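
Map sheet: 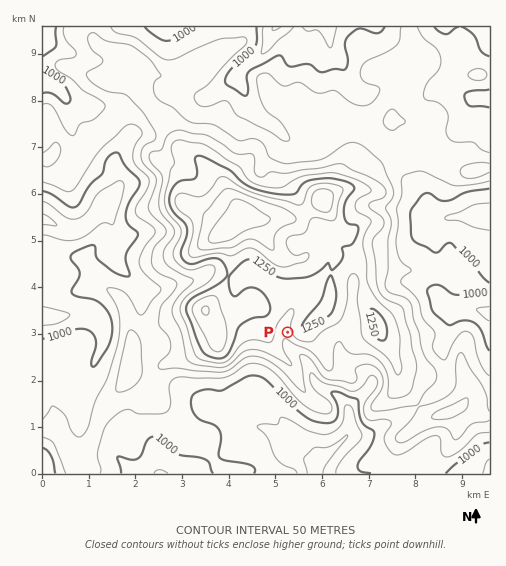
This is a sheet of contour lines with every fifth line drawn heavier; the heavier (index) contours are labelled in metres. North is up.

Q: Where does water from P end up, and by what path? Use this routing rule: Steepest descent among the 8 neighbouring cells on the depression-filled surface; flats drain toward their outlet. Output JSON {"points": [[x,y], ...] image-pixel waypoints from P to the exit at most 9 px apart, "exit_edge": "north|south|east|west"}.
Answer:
{"points": [[288, 332], [285, 342], [293, 351], [303, 358], [309, 367], [312, 377], [319, 386], [328, 392], [338, 396], [347, 406], [349, 415], [349, 424], [348, 434], [340, 443], [331, 451], [321, 458], [317, 466], [314, 473]], "exit_edge": "south"}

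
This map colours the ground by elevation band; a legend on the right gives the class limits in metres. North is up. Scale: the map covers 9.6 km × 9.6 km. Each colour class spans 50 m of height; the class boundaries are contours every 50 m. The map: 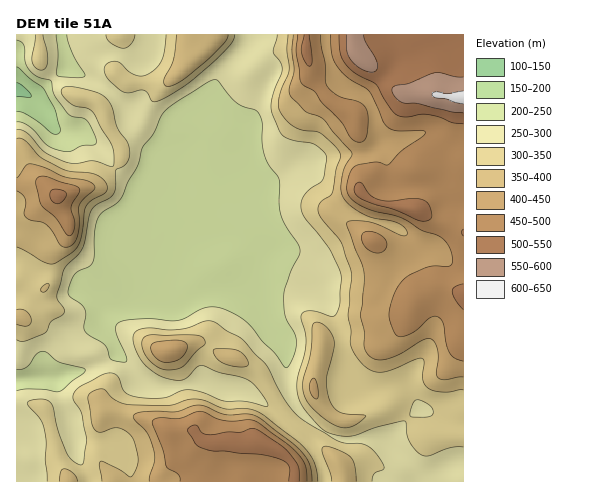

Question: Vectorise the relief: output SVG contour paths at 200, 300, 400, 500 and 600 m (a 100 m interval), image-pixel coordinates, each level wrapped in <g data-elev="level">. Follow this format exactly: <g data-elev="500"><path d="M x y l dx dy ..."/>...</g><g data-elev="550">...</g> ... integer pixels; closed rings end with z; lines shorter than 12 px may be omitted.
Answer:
<g data-elev="200"><path d="M17 67l27 22 11 21 5 21-3 3-4 0-25-19-7-3-4 0"/></g><g data-elev="300"><path d="M372 481l3-8 8-3 1-3-4-8-7-9-10-6-17-1-9-2-37-23-15-18-19-35-21-23-29-19-7-2-29 8-13 1-17-2-11 2-4 2-2 4 2 12 5 11 6 7 12 9 9 4 11 1 5 0 5-3 8-9 5-3 19 8 26 6 6 4 6 6 8 12 1 5-22-5-21 0-22-9-12-2-9 1-17 7-28-1-12-5-5-13-3-5-5-1-7 1-24 13-7 8 1 6 8 13 5 24-3 22-2 5-8-3-7-9-9-22-7-28-4-3-5-1-9 1-5 2 0 4 13 14 3 8 2 13-1 19 2 21"/><path d="M421 417l-9 0-2-2 3-12 4-3 10 3 6 7 0 4-2 2z"/><path d="M17 340l8 1 20-8 6-11 13-9 0-4-6-8-1-5 7-26 19-22 6-31 3-7 5-6 13-6 4-5 2-6 0-17 10-6 3-6 1-6-3-10-10-15-4-18-4-8-10-8-19-5-14-1-4 2-1 4 3 5 7 6 17 4 6 6 18 33 2 10-1 9-19-5-19 3-12-3-18-9-19-20-9-2"/><path d="M36 35l-4 26 3 6 6 3 5-2 2-8-5-25"/><path d="M106 35l1 4 3 4 13 5 4-1 4-3 4-9"/><path d="M166 35l-3 23-4 7-6 6-8 4-7 1-9-4-10-10-7-1-5 3-3 3 1 6 3 6 15 13 6 1 15-3 4 3 4 8 6 0 27-15 24-20 21-21 4-6 1-4"/><path d="M277 35l-4 17 7 10 2 8-10 26 0 16 7 18 4 6 10 4 21 4 12 11 1 4-4 19-2 4-10 6-6 6-4 7 0 7 5 11 24 31 9 19 2 8-1 27-5 11-5 1-19-5-6 1-4 3 5 26-1 12-8 29 0 11 3 9 6 9 14 16 6 5 7 2 11 2 10 0 22-9 28-6 2 2 1 11 3 8 6 8 7 5 7 1 22-9 11 0"/></g><g data-elev="400"><path d="M312 481l-2-16-7-12-10-9-33-26-11-4-25 0-18-8-7-1-23 7-31 0-11 3 0 5 14 15 6 16 0 11-4 14-1 5"/><path d="M315 399l3 0 0-6-1-11-3-4-3 3-2 7 3 7z"/><path d="M165 362l10-1 7-4 5-9-1-5-5-2-7-1-16 2-6 2-1 4 2 6 6 6z"/><path d="M17 191l5 4 3 4-1 14 1 4 5 3 16 4 7 8 7 13 7 2 7-4 3-7 2-11-1-15 2-6 15-17-2-3-5-3-24-4-19-10-14-3-5 1-9 13"/><path d="M293 35l-1 16 2 20-5 17 1 7 16 17 13 4 5 4 28 34-7 12-3 9-1 14 2 9 7 8 13 8 11 4 22 4 7 4 4 6-1 3-3 1-33-14-17-1-6 2 17 48 0 12-4 32 4 17 0 13 1 6 4 5 5 3 10 1 16-6 24-14 7-1 4 4 3 8 0 8-2 14 2 4 7 3 18-3"/></g><g data-elev="500"><path d="M299 481l-1-15-8-13-9-8-23-15-7-1-10 3-13 0-19 3-7-2-6-8-3 0-5 4 0 3 8 12 8 5 10 2 48 4 21 5 4 4 2 3 0 14"/><path d="M463 284l-8 3-3 4 3 9 8 10"/><path d="M422 221l7-1 3-3-2-11-6-6-11-2-22 3-9-1-11-4-10-14-4 1-2 3 0 7 7 6 34 11z"/><path d="M57 204l7-4 2-7-5-3-8 0-3 2 0 6 3 4z"/><path d="M304 35l-3 17 4 9 4 5 3-2 0-4-3-25"/><path d="M339 35l1 17 4 11 11 10 21 12 10 18 10 11 9 3 16-3 7 1 12 2 13 6 10 1"/></g><g data-elev="600"><path d="M463 91l-16 3-12-2-3 2 3 4 10 1 18 5"/></g>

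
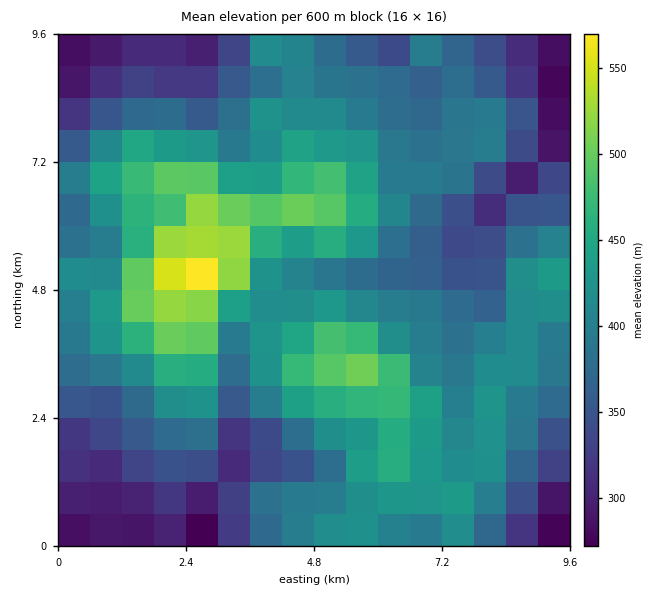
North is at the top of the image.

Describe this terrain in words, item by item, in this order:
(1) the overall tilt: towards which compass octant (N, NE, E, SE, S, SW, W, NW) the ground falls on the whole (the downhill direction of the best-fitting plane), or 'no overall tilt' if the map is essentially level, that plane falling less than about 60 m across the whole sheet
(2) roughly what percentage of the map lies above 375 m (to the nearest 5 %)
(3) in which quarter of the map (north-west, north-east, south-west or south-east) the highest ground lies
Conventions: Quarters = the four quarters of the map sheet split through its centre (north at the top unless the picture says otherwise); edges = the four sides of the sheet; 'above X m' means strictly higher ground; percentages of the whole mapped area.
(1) No overall tilt - high and low ground are spread across the sheet.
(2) Ground above 375 m makes up about 65 % of the sheet.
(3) Look to the north-west quarter for the highest ground.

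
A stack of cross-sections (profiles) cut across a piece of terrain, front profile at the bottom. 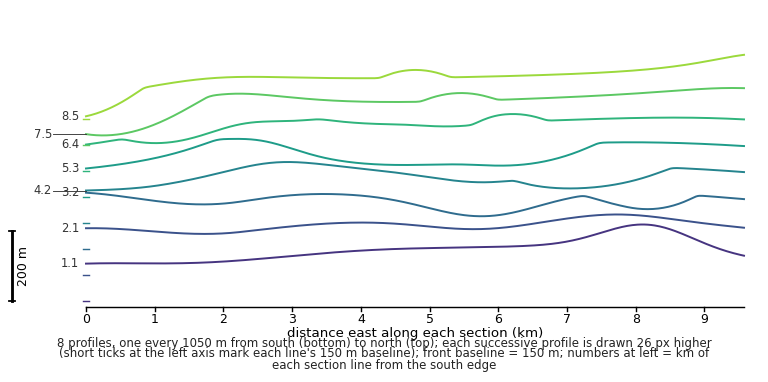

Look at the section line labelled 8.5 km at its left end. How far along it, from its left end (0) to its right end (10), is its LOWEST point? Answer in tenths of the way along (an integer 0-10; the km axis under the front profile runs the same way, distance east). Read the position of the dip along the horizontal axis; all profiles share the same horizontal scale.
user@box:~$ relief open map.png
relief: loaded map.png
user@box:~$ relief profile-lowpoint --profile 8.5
0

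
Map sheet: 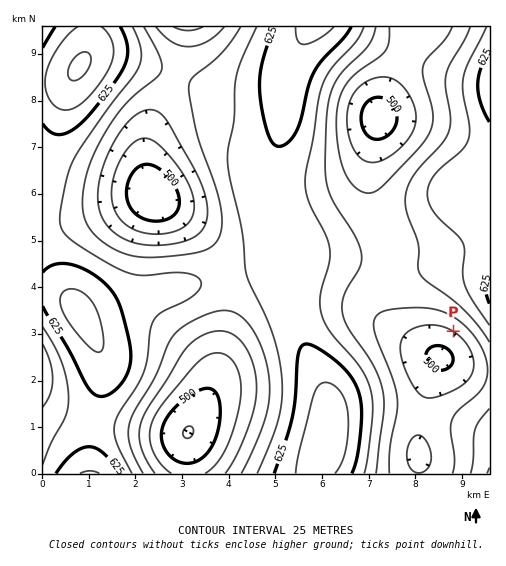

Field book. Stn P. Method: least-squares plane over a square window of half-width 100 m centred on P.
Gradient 5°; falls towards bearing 212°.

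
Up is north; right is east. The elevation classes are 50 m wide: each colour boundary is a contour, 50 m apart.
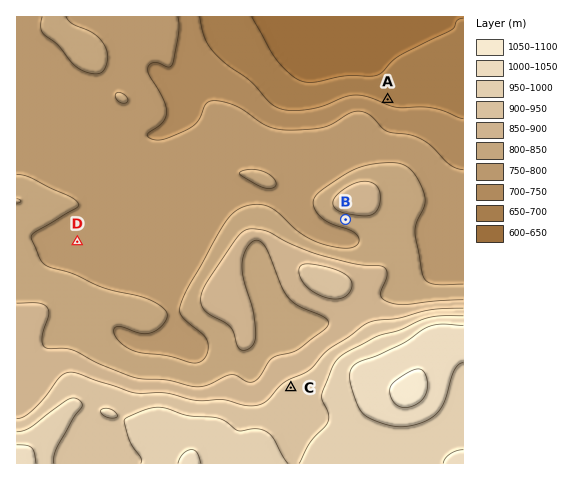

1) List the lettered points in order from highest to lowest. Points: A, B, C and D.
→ C B D A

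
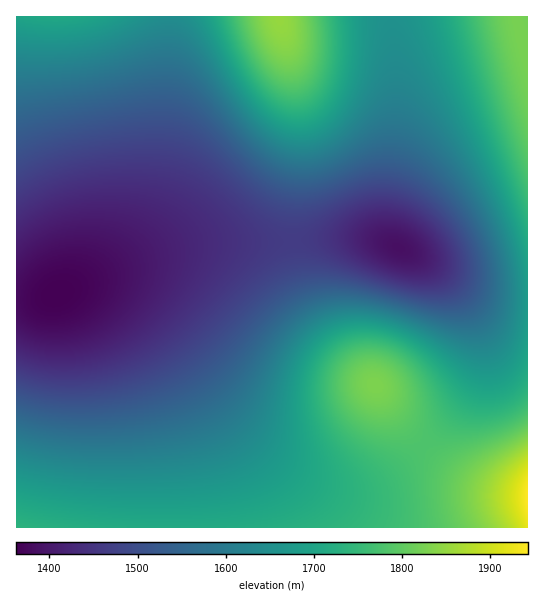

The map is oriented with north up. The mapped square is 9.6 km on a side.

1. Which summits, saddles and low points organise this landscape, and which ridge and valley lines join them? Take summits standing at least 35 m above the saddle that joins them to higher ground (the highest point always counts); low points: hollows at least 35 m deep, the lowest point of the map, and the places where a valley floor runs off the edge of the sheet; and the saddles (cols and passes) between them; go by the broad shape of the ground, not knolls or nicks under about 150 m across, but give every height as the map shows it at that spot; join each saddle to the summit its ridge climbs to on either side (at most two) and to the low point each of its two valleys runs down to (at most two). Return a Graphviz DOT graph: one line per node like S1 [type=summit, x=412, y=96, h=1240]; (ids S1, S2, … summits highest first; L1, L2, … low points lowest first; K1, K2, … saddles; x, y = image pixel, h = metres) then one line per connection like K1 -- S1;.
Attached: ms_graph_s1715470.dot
graph terrain {
  S1 [type=summit, x=527, y=498, h=1943];
  S2 [type=summit, x=279, y=19, h=1851];
  S3 [type=summit, x=375, y=385, h=1829];
  S4 [type=summit, x=522, y=41, h=1824];
  S5 [type=summit, x=55, y=17, h=1710];
  L1 [type=low, x=57, y=294, h=1362];
  L2 [type=low, x=398, y=247, h=1386];
  K1 [type=saddle, x=423, y=445, h=1781];
  K2 [type=saddle, x=527, y=303, h=1679];
  K3 [type=saddle, x=170, y=17, h=1645];
  K4 [type=saddle, x=293, y=241, h=1465];
  K1 -- S1;
  K1 -- S3;
  K1 -- L1;
  K1 -- L2;
  K2 -- S1;
  K2 -- S4;
  K2 -- L2;
  K3 -- S2;
  K3 -- S5;
  K3 -- L1;
  K4 -- S2;
  K4 -- S3;
  K4 -- L1;
  K4 -- L2;
}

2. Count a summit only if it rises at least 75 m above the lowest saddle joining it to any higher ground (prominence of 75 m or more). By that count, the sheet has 0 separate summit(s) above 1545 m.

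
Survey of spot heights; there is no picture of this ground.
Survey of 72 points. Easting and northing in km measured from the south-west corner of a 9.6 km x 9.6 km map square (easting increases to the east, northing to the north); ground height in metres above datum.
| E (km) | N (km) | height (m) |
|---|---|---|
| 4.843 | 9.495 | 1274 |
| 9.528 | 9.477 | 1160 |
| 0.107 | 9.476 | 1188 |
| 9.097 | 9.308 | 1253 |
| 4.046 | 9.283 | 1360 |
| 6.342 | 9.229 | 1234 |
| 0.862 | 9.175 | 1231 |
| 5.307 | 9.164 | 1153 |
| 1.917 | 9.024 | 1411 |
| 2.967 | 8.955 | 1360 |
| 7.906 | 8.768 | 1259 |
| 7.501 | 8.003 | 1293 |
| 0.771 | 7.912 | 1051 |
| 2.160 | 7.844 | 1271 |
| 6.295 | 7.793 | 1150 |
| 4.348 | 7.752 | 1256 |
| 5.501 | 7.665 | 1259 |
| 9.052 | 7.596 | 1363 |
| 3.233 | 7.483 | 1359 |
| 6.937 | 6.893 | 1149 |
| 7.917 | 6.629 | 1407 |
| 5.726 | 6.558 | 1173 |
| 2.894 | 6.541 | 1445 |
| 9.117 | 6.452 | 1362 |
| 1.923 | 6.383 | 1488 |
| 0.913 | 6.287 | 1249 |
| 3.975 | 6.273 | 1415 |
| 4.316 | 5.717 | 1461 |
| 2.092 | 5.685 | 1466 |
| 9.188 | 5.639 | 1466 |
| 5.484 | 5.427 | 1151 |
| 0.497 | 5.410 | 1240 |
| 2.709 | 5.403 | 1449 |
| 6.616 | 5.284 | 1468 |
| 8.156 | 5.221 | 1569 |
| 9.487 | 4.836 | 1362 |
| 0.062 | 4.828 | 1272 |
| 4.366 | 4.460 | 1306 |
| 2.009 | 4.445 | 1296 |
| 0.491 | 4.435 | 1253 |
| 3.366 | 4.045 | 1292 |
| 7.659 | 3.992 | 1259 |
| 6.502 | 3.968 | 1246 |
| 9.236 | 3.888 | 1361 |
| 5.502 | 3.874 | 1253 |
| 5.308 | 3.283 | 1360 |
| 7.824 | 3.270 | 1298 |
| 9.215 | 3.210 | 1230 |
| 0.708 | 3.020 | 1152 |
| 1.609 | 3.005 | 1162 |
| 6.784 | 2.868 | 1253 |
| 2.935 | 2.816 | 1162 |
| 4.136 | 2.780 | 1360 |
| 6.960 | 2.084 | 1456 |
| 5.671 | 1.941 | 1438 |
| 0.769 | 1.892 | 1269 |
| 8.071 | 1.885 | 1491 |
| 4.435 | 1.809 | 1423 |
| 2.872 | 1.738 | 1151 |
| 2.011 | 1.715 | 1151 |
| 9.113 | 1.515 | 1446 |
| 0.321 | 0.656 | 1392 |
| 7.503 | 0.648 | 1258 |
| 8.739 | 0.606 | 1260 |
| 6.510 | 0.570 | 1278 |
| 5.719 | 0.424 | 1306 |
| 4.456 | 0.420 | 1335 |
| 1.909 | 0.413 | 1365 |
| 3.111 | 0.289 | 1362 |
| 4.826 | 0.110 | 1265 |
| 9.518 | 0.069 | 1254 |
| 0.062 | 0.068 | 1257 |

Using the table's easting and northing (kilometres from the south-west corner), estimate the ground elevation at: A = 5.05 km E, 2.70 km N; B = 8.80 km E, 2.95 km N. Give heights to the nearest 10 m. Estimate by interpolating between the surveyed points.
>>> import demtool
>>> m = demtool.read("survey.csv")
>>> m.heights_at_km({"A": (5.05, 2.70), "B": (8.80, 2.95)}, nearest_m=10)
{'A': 1460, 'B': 1250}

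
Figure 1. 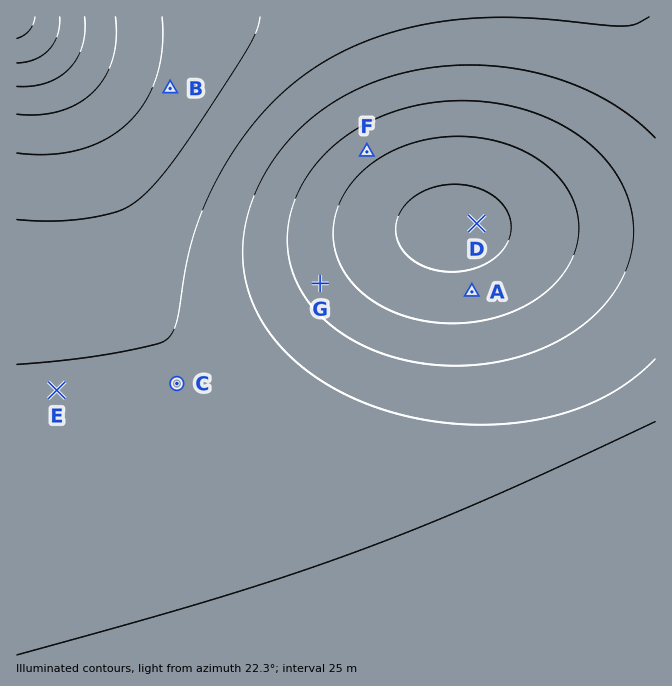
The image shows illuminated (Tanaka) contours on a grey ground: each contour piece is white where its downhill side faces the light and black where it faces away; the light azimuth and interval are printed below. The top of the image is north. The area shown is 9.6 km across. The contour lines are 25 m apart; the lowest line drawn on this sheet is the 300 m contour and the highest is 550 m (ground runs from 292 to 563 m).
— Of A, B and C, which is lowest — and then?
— A C B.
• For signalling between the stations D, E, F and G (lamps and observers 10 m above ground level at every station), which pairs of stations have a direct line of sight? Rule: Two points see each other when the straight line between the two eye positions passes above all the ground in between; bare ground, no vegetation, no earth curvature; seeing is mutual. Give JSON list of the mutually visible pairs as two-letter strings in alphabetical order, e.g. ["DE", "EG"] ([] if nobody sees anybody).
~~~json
["DF", "DG", "FG"]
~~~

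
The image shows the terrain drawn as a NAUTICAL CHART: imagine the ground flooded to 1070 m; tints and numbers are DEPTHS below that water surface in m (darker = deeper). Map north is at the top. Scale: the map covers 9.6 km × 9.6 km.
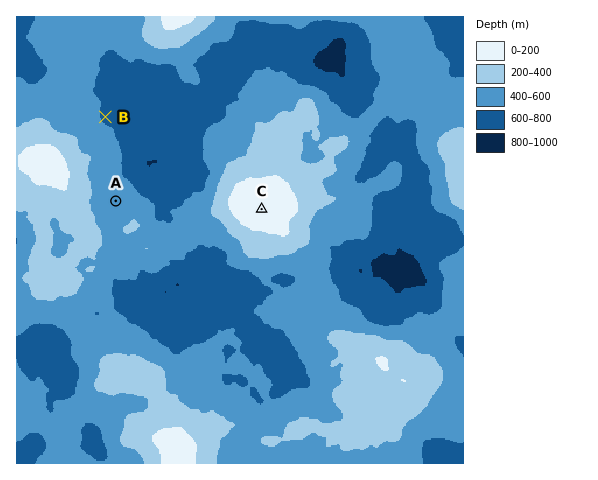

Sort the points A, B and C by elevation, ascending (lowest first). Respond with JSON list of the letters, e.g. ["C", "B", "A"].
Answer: ["B", "A", "C"]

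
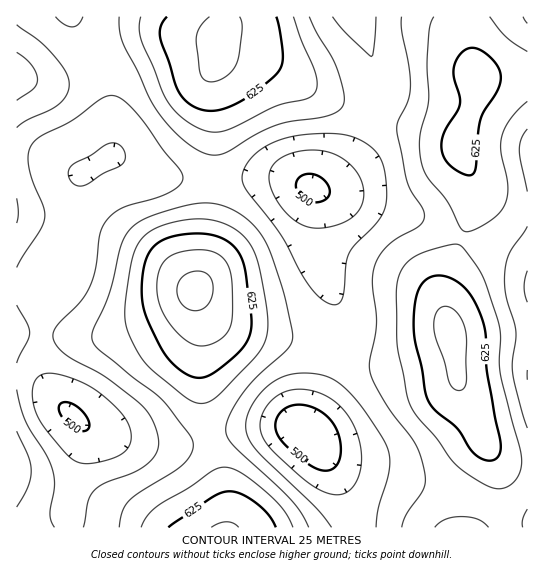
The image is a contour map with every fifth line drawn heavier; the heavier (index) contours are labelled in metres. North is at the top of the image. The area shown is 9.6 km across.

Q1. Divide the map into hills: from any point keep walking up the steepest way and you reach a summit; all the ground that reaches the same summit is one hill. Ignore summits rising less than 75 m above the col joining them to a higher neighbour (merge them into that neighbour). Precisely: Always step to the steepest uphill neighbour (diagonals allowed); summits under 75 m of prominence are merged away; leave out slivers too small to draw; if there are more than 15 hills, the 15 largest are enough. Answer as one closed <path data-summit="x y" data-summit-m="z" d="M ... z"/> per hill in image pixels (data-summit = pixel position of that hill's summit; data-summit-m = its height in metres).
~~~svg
<path data-summit="195 290" data-summit-m="684" d="M71 16l-55 1 0 510 338 1-1-10-16-41-21-35-11-11 30-69 8-28-2-20-22-60-2-55-2-8-12-7-25-7-63 4-62-5-10-3-29-16-2-2-1-58-3-15-8-17-21-32z"/><path data-summit="450 331" data-summit-m="657" d="M527 16l-170 1 20 54 2 12-11 36-13 30-15 20-13 12-15 8 5 10 2 55 22 60 2 20-8 28-30 67 32 48 8 17 10 34 173-1z"/><path data-summit="218 35" data-summit-m="656" d="M357 16l-284 0-1 2 7 15 21 32 8 17 3 15 1 58 2 2 29 16 18 4 54 4 63-4 17 4 15 7 7 0 10-7 13-12 15-20 13-30 9-29 0-19z"/>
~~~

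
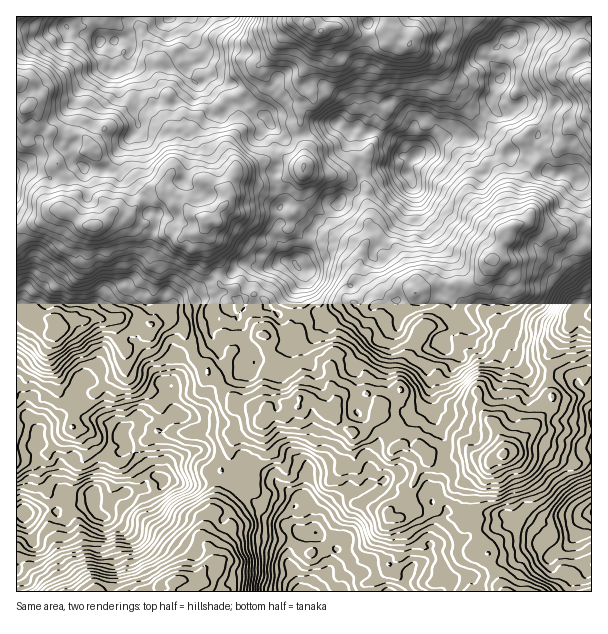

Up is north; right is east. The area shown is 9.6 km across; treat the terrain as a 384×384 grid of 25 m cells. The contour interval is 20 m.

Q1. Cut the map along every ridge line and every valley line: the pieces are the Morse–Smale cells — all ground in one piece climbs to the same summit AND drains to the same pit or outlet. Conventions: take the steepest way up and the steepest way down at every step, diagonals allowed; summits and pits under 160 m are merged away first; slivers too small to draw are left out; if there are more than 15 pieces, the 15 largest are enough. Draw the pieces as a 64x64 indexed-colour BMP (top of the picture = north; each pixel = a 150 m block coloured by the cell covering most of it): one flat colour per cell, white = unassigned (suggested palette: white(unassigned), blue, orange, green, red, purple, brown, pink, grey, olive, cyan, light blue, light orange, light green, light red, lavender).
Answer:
<image width="64" height="64" href="data:image/bmp;base64,Qk12CAAAAAAAAHYAAAAoAAAAQAAAAEAAAAABAAQAAAAAAAAIAAATCwAAEwsAABAAAAAAAAAA////ALR3HwAOf/8ALKAsACgn1gC9Z5QAS1aMAMJ34wB/f38AIr28AM++FwDox64AeLv/AIrfmACWmP8A1bDFAIiIiIiIiIiIiIzMzMzMzMwFVQAAAAAABVVVVXd3d3cAiIiIiIiIiIiIiMzMzMzMwABVUAAAAAAFVVVVd3d3cACIiIiIiIiIiIiIjMzMzMzAAAVVAAAFVVVVVVd3d3cAAIiIiIiIiIiIiIiIzMzMzAAABVVQAFVVVVVVd3d3cAAAiIiIiIiIiIiIiIiMzMzMAAAFVVVVVVVVVVV3d3d3AAC4iIiIiIiIiIiIiIzMzMzAAFVVVVVVVVVVVXd3d3d3ALiIiIiIiIiIiIiIjMzMzMAFVVVVVVVVVVVXd3dwB3cAuIiIiIiIiIiIiIiIzMzMUAVVVVVVVVVVVVd3cAB3dwC4iIiIiIiIiIiIiIzMzFVQBVVVVVVVVVX/93d3d3d3cLu7u4iIiIiIiIiIzMzFVVBVVVVVVV/////3d3d3d3d3u7u7u7u4iIiIiIjMzFVVVVVVVVVVX/////d3d3d3d3e7u7RES7u7uIiIiMzFVVVVVVVVVVVV////93d3d3d3d7u7tEREu7u7RERERVVVVVVVVVVVVVX/////d3d3d3d3u7u0RERLu7tERERFVVVVVVVVVVVVVV////93d3d3d3e7u7REREu7u0REREVVVVVVVVVVVVVVVf////d3d3d3d7u7RERERLu7RERERFVVVVVVVVVVVVVREREREXd3d3d3u7REREREu7tEREREVVVVVVVVVVVVAREREREREXd3d3e7RERERES7u0RERERFVVVVVVVVVVABERERERERF3d3d7tERERERLu7RERERERFVVVVVQAFUAERERERERERd3d3RERERERERLu0RERERE4FVVVQAAABERERERERERF3d3dERERERERES7RERERE7gAFVRAAABERERERERERERd3d0REREREREREtERERO7u7u4REAAAEREREREREREREXd3RERERERERERERERO7u7u7hEQAAEREREREREREREXd3dERERERERERERERO7u7u7uERAAARERERERERERERd3d0RERERERERERERBHu7u7u4REAABERERERERERERF3d3RERERERERERERBEe7u7uEREQABEREREREREREREXd3dEREREREREREREERHu7hERERERERERERERERERERd3d0REREREREREREERER7uERERERERERESERERIhEREXd3REREREREREREQREREREREREREREREiIiERIiIRERF3dERERERERERERBERERERERERERERESIiIhIiIREREXd0RBERERREQRERERERERERERIhERERIiIiIiIhERERF3EREREREUERERERERIiEiIiIiIRERIiIiIiIiERERERERERERERQREREREREiIiIiIiIiIiIiIiIiIiIRERERERERERERERERERERESIiIiIiIiIiIiIiIiIiIhEREREREREREREREREREREiIiIiIiIiIiIiIiIiIiIiIRERERERERERERERERERESIiIiIiIiIiIiIiIiIiIiIRERERERERERERERERERESIiIiIiIiIiIiIiIiIiIiIRERERERERERERERERERERIiIiIiACIiIiIiIiIiIiIhEREREREREREREREREREREiIiIiAAAiIiIiIiIiIiIiIRERERERERERERERERERESIiIiIAACIiIiIiIiIiIiIhEREREioRERERERERESIiIiIiIgAAIiIiIiIiIiIiIiIREiIiKqoREaqhESIiIiIiIiIiAAAiIiIiIiIiIiIiIiIiIiIqqqqqqqZmIiIiIiIiIiIAAiIiIiIiIiIiIiIiIiIiIiqqqqqqpmZiIiIiIiIiIiIiIiIiIiIiIiIiIiIiIiIiKqqqqqqmZmYiIiIiIiIiIiIiIiIiIiIiIiIiIiIiIiIqqqqqqqZmZmYiImZiIiIiIiIiIiIiIiIiIiIiIiIiIiqqqqqqqmZmZmZmZmIiIiIiIiIiIiIiIiIiIiIiIiIzOqqqqqqmZmZmZmZmZmIiImIiIiAAAAIiIiIiIiIzMzM6qqqqqmZmZmZmZmZmZmZmYiIiIAAAACIiIiIiMzMzMzqqqqqmZmZmZmZmZmZmZmZiIiIgAAAAAiIiIgMzMzMzOqqqqmZmZmZmZmZmZmZmZmIiIiAAAAADMiIAMzMzMzM6qmZmZmZmZmZmZmZmZmaZMyIiMwAAAAAzMzMzMzMzMzqmZmZmZmZmZmZmZmZmaZmTMzMzMAADMzMzMzMzMzMzOqZmZmZmZmZmZmZpZmaZmTMzMzMwADMzMzMzADMzMzM6ZmZmZmZmZm3WZpmZmZmZkzMzMzMzMzMzMzMAAzMzMzpmZmZmZmZm3d1mmZmZmZmTMzMzMzMzMzMzMwADMzMzNmZmZmZmZmbd3WmZmZmZMzMzMzMzMzMzMzMzADMzMzM2ZmZmZmZmbd3dmZmZmZMzMzMzMzMzMzMzMzMzMzMzMzZmZmZmZtbd3d2ZmZmZMzMzMzMzMzMzMzMzMzMzMzMzNmZmZmZm3d3d3dmZmZmTMzMzMzMzMzMzMzMzMzMzMzM2ZmZmZmbd3d3d2ZmZmZkzMzMzMzMzMzMzMzMzMzMzMzZmZmZm3d3d3d2ZmZmZmTMzMzMzMzMzMzMzMzMzMzMzNgAGYADd3d3d3ZmZmZmZkzMzMzMzMzMzMzMzMwMzMzMwAAAAAN3d3d3ZmZmZmZmZMzMzMzMzMzMzMzMzADMzMz"/>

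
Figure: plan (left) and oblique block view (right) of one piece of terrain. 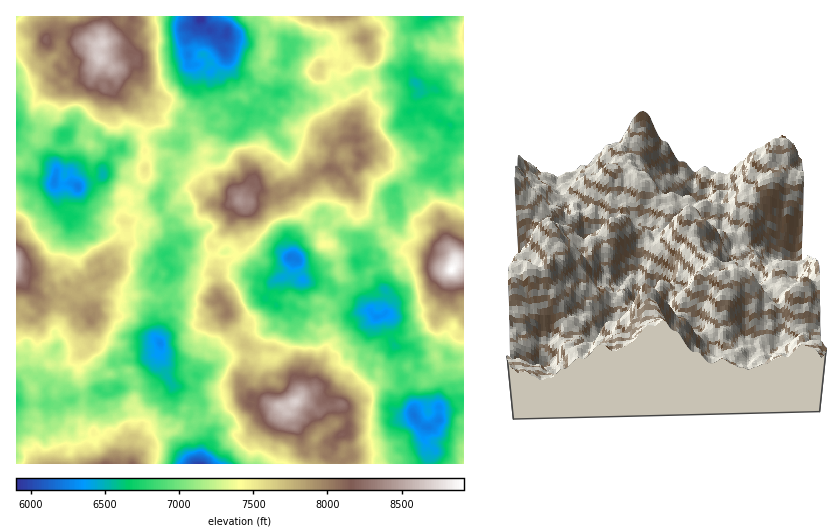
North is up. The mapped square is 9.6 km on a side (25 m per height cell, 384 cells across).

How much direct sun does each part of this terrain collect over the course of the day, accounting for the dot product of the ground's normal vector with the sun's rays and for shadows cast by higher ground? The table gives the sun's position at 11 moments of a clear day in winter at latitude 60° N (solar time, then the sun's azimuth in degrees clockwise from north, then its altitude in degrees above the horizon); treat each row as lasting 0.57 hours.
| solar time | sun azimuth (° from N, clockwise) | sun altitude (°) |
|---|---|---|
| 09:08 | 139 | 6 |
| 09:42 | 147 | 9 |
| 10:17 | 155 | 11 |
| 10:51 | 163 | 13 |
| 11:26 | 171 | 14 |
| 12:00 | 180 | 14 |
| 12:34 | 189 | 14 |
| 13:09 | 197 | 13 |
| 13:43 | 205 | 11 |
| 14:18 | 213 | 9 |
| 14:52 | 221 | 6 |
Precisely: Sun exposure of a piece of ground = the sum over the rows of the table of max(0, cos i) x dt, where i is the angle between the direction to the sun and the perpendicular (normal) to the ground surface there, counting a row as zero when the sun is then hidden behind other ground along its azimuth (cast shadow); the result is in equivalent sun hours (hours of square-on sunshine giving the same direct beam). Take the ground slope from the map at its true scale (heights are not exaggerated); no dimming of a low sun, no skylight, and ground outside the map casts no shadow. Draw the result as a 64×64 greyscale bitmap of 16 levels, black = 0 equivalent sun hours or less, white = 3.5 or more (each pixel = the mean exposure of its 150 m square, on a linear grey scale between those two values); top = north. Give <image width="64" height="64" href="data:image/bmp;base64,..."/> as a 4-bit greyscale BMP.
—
<image width="64" height="64" href="data:image/bmp;base64,Qk12CAAAAAAAAHYAAAAoAAAAQAAAAEAAAAABAAQAAAAAAAAIAAATCwAAEwsAABAAAAAAAAAAAAAAABEREQAiIiIAMzMzAERERABVVVUAZmZmAHd3dwCIiIgAmZmZAKqqqgC7u7sAzMzMAN3d3QDu7u4A////ABIQAAAAAAARAkaIm7zs7+7My6vN7aunV5hlM2VDEBFEYwAAAAAAAAABRWib7+/u7Lzc2omnhlhUNVVUEiIiI1UhIAAAAAAAAAAmV67/+4vLyrub25ZFd4YyRERVMyRlRCEQAAAAAAABMyI4zf3al5p6u9/bl0I2zJUyIBJCIhJCIREAARIxAAERIkWJeJlTQlm+7//JlSE2aGQxABEQJEJFMhITMgAAAAA0MhNXi6lGiMvdyIy7ciRFVCEAAkQSRjNDESERAAAAAAIhEDRWmJqpiKrMl72qlFZlVTIjdkUyIiEREQAAAAIzERADZDWazNyIeWeJhqy4ZWVDdkVURUEkRDQwEhEREkIAAAATNWd6hlZDOKlTNGQ2hneJh2ZndHiHZ2ZTIQAAEhEgASNYh3Y0MQAAJWYhABI3iJvNy6yXd3VlZphCMgABIREAE1ZmdSAAAAABRkAAESaaec3/6omGJXV5uaqYdlQzETVkISRUIAAAAAABIAEQAVVEd3nKqJRVeYiZiJuIYhASRkMxIjIRAAAAAAAAARACRFVTNpiKmIm6q4irYCQxEBIkZ2QyIAEAAAAAAAAAEBEkV2FGmYloiENHq7iFQREREjRZq3UhERAAAAAAIhAhMzEhJHhiI3d4QkVovcqYVTMyOLunZ1VEMhAAAAAiITIhEAASNUWIloiFRlV3nLhFQyN5h2eIiHQzIQAAABEiEhEREjZ1a8y7q7uod3iHU1RURFeJiImGMQAAAAAAAjIQASNnl1jMzK28loisu6mYiIeIdUi93IURAAAAAAAQERAAEyNq3tpmy9mbiajKmZvN3bqWeaqrp0MgAAAAABEQEAAAFFeMylmJiZqoeGeYq7may3dTV6u5QiAAAAAAESEhAAACWZiL2WNJrMl2RTREVpqHhEZnZWVAAAAAABE1VjIjM0VkVIvqV5Z4ZUIzVlZXeIZEU2uWMhAAAAAiRTRXdmRmQ0eXm6a6iGZ1MxEjVYmYV2dVU0MSEAAAEhEzEVaHmXVVR4u5md2EJTRlNHh1QjI0VVMRISIhAQAAAAASNpqFNHZoi6zOyFVTRTV2aIdUMjEjRCEAASIRAAAAADeod6iZq5eK3/+mdkIQI1eIqnRENBI0RBETIjQxEAE1i5dVeZnJiIzf/XVERDEQQ0Roh1ZCM0QzIkVmiIYwFGdmUxJImph4iHiqZTIgEQFFRFVGQzRmQjM0aKiJhAADeIVDIiRWR3ZTIiYyIQAAAAEkJGeGNEZVQxAmm5VEM0aM2oh2ZliodkIREgEiAAAAAAE0eah2VCNYhleqmIaZq8/ZVodouFZTE0MAAAAQAAAAAAFFeadjNEVJqYq5m5yphUQjVnh2URESEQAAEBAAAAAAFEZ4lmZ2Mn3cmK27ialjETZ4iHMBMxEQACIREQAAABJGZXdWeLqDR9vOzMztqUAWnP+2MQJWQxABAiIQAAATNXZmRUVImqvJze79///7ZEWbzbdAAkREIAAAAREAERIzIRMxF5c33suM/8rP/7djVVmqhCISIBIgAAASEBIhIhEjUzIliHaMuryZmsy8ururqJhVIzQQAAAAMhEQAAASJGVnUiJpimMiV2VWmqrOz+3/63QiNTEAAAIiEQAAABESRkRoRDWXMARSImhla93dzt2nZkM0MiAAARAREAAAIQEhJZqFM1IREhATUxMzaKrKd0VXmHUhAAAAEjQyMzRSABJIqqZkIRJSAANDEAAlm7qlVGmqliAAAAGIdkMjRmMTRlaGVUMyEQAAABEQABNYqWOqqpqHUhAAE6l1RFdmZlUyNDVWZTIxAAAQAQAAEhEzJXu4llVEQhEkNUZ4iYialSATNXdCNEIAAhAAEAARAhISV3h2U2ZjQzMje826uqqFEDRkMyETRSEAAAAAABEjRWZSRlVCETZjITSbxhKJdldlZiIhEkMQAAAAAAAAI2d1qnZDMhEBJFQiRlZlIkQjjduHZWdmVBAAAAAAACQzVDJFVVMREBEmQjRDNXqWVWnP7JZ6u4Z0IAEAAAACNENCEzNCERABJEITM0aHnvt1n/y6u7u4YzIiIiEAAAAgEhEBMxM0RBETERRmeKiYq5nMuZ3bh2RVVCMyEQABIQAAAAISMyR3YyMkaZaIu5nf7bvd3sqIaIcxI0ESIiIiEREAAAABM0ZlQ1V4iHh7zu//7t78l2ZndCESI1aGMyIhIQAAAAARE1ZDRVJGl1vu/v/87ad2qHMhAAESR1VzIBIiRDIAADMzVUESAlqGiIiHrNuXl3qmIQAAEAAQEkV2U1eHUyEAJmVUM0RXi3h2mGZ5mmiaqodBAAAAAAATi5iYicyFQQATIRRFd3d0V6hEmEeMvauYdlIRAAAAADd2iFZ6iGaKdUQyNGiKlkKalUY0ZXm3Znl1UyEAEyABWHhCE0M1eHit+5eHZomYWLh5YjZmeIUSRlREIRJDEAEzR2UyIRAkRIzd3JiHi8zMhXq5VZp0NENDNFQyIjIAAjJVdUMhEDRXioiJiImJmapUWslol2aHZjEkdkIhAAEiIkREVDIhJHm6dVVneGVDNXhmZnU0MSRTM0ZlQhAAERNHVCRWZ3ZWaJh1Z1VBIRFHh2IUVCABEQJFNFRCEAEjNWl2aaq8y6mFISVUQRAAIkQzQQIhAAAAAUZzRVQyFFZ6y4Wbze7//9hAACRUIAACQwEAAAAAAAEiVDRYh1Q0mszribvO3czu/rUQIjVCAAAB"/>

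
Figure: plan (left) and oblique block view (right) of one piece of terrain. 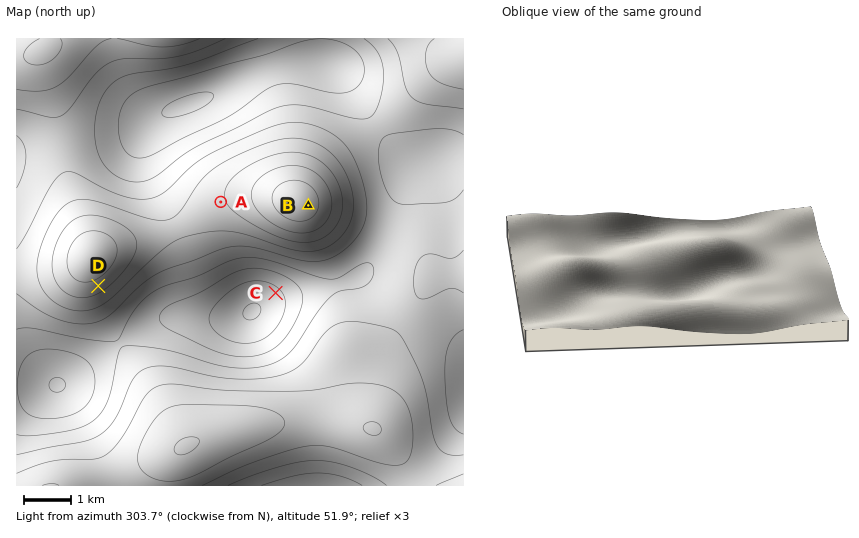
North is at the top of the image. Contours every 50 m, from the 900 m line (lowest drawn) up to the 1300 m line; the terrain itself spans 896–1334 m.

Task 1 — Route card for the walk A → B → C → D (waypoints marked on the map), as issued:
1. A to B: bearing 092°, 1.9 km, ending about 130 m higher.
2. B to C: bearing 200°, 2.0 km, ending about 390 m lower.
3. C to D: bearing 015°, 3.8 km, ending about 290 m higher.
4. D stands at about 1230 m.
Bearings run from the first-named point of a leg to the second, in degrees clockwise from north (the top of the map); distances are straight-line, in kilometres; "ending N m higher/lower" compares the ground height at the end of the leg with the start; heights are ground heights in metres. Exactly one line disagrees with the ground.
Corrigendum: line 3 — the bearing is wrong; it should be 272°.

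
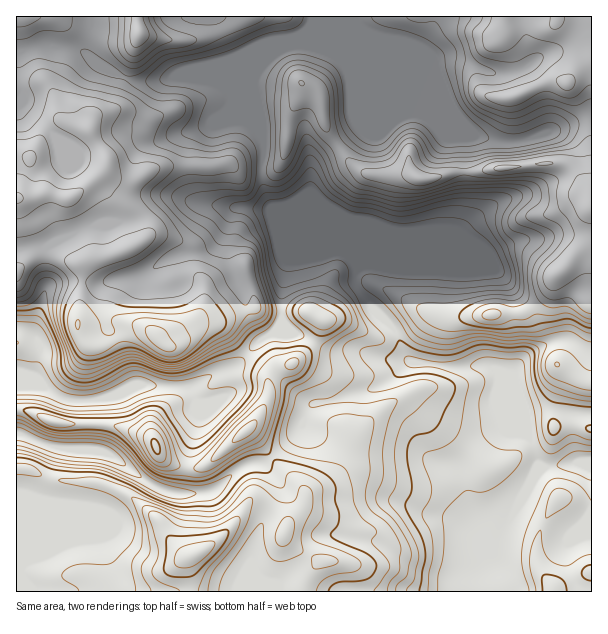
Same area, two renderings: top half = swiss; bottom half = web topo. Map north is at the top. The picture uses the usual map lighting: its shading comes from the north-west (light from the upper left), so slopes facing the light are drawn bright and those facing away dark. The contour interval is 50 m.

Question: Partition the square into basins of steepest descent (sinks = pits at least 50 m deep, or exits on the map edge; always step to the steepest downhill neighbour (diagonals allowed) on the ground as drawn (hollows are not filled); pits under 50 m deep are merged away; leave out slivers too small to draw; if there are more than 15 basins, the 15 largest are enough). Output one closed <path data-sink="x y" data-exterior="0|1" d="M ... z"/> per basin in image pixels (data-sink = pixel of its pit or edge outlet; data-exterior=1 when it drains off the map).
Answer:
<path data-sink="591 467" data-exterior="1" d="M591 16l-575 1 0 253 16-14 10-6 5 0 25 12 10 1 0 24-4 42 9 17 20-2 28-14 12 0 6 2 12 12 17-12 15-7 13-1 11 2 30 32 13 9 4 5 0 27-10 20-10 10 26 32 27 25 5 9-4 12-12 12-3 9-1-7-11-11-15-10-9 0-27 35-26 18-12 3-17-17-9-17-32-28-30-12-39-1-17-5-13-7-12 0 0 123 575-1z"/><path data-sink="17 386" data-exterior="1" d="M47 250l-5 0-10 6-16 16 1 137 19 5 18 8 53 2 37 10 10 7 3 11 5 6 21 10 18 0 6-4 46-39 15-26 0-27-4-5-13-9-30-32-11-2-13 1-15 7-17 12-12-12-6-2-12 0-28 14-20 2-9-17 4-42 0-24-10-1z"/><path data-sink="17 434" data-exterior="1" d="M20 409l-4 1 1 59 12 0 13 7 17 5 39 1 30 12 32 28 9 17 17 17 12-3 26-18 27-35 9 0 9 5 17 16 1 7 3-9 12-12 4-6 0-6-5-9-27-25-25-31-12 8-30 26-6 4-18 0-21-10-5-6-3-11-10-7-37-10-53-2-18-8z"/>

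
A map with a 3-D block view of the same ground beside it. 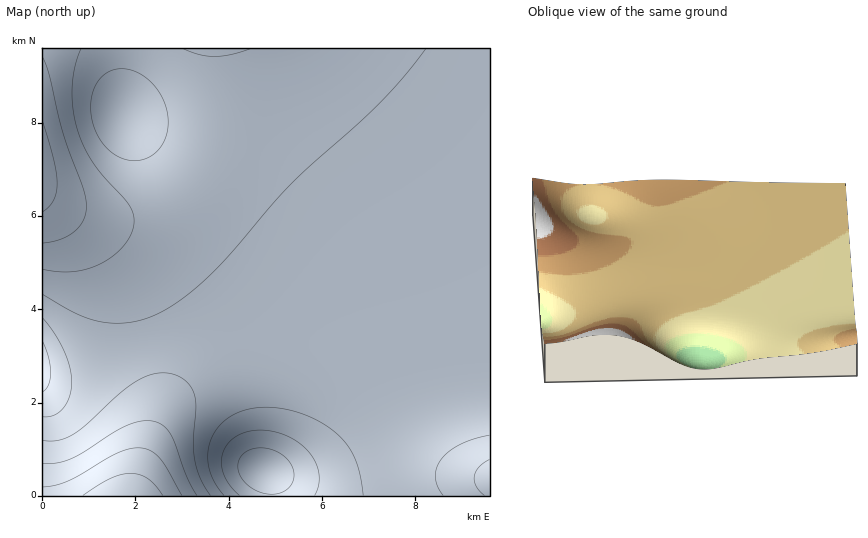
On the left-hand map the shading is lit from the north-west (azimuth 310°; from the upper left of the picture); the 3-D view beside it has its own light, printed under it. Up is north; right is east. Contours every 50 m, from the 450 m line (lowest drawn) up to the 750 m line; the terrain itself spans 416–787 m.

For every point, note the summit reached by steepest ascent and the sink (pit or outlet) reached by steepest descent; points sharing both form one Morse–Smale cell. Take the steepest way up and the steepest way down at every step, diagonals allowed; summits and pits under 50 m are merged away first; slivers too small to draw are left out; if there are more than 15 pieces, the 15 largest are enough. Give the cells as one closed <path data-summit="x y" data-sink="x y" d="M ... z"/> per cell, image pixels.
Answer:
<path data-summit="43 171" data-sink="264 471" d="M489 48l-271 0 0 43-6 44-11 29-23 29-14 10-16 8-24 6-25 0-13-2-18-6-26-15 3 6 54 38 17 18 25 43 16 48 20-4 36 1 29 11 16 13 6 11 3 15 0 27-5 39 2 12 21 1 29-9 33-18 54-42 21-11 23-8 45-9z"/><path data-summit="43 171" data-sink="123 115" d="M216 48l-173 0-1 145 8 7 18 9 31 8 25 0 17-3 30-16 16-14 10-14 15-35 6-44z"/><path data-summit="125 495" data-sink="264 471" d="M205 343l-28 0-21 4 5 26-1 28-26 95 138-1-1-14-9-14 5-46 0-27-3-15-6-11-16-13-20-8z"/><path data-summit="489 479" data-sink="264 471" d="M489 377l-39 7-31 10-28 16-44 36-33 18-29 9-18-1 5 14 0 9 217 1z"/><path data-summit="125 495" data-sink="43 367" d="M156 347l-78 24-13 3-23-1 1 123 89 0 2-2 26-93 1-28z"/><path data-summit="43 171" data-sink="43 367" d="M43 197l-1 175 2 2 21 0 13-3 77-23 1-4-11-36-12-25-14-22-27-29z"/>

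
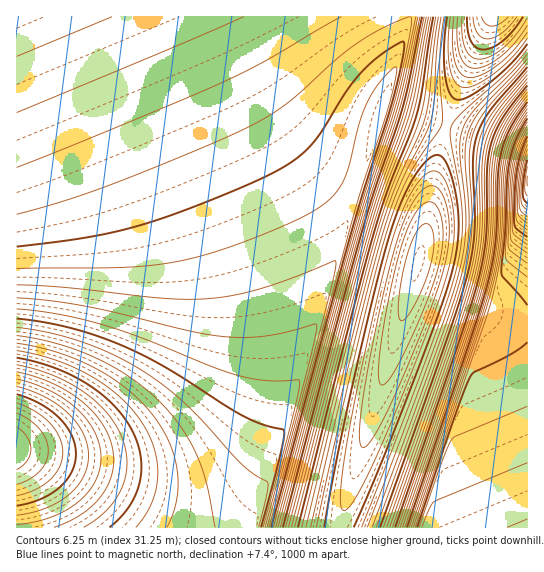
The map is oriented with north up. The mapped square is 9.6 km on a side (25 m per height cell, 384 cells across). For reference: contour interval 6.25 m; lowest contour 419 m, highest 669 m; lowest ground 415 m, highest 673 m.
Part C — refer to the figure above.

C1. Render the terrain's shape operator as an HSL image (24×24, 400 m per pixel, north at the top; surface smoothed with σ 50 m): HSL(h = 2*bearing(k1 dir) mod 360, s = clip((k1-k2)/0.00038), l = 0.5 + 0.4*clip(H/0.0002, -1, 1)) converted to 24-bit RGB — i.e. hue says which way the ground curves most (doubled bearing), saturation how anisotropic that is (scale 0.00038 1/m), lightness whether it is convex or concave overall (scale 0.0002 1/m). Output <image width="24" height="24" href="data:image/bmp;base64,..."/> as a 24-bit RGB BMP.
<image width="24" height="24" href="data:image/bmp;base64,Qk32BgAAAAAAADYAAAAoAAAAGAAAABgAAAABABgAAAAAAMAGAAATCwAAEwsAAAAAAAAAAAAAgXaChHWChXWAh3Z+iHd9iHh8h3l7h3t7hnx8hH59g319AB0zwZuAwp2Awp2Awp2AwZ2AwZyAundOASdDgIB/gIB/gIB/gIB/fHJ1f3F1gnJ0hHNzhnV0h3h2h3t4h315hn57hX98hIB9AB82uYhjwp2Awp2Awp2Awp2AwZyAvpuAAB0zf3+AgIB/gIB/gIB/eXBsfHFsf3RugndwhHpyhn10h392h4F4hoJ6hYJ8hIJ9OGB+BU6EwZ2Awp2Awp2Awp2AwZ2AwJyAACxOY3SCgIB/gIB/gICAeHJoenVpfnlrgXxuhIBxhYJzhoR2h4V4hoV6hYV8hIR9eoN9AB0zwZ2Awp2Awp2Bwp2BwZ2AwJyAL3iyCzhbgIB/gICAgICAd3ZoenpqfX5sf4FvgYRxgoZ0g4d2g4d5g4Z6g4V8goR9goN+AB0zupV2wZ2Awp2Bwp2BwZ2AwZyAvJh+AB0zf3+AgICAf4CAdXhtdnxud39weYJxe4VzfYd2fod4f4d5gIZ7gIV8gIR9gIN+HU5xFmafwZ2AwZ2Bwp2Bwp2BwZ2AwJyAACE6c3qBf4CAf4CAc3t0c390dIJ1dYV1dod2eIh4eoh5fId7foZ8foV9f4R+f4J+cn6DACI6wJ2AwZ2Bwp2Bwp2BwZ2AwJyAFmOeHUxwf4CAf4CAd4KCdoSBd4eAd4iAeIl/eol+e4h+fId+fYZ+foR+foN+f4J/f4F/AB0zvJl+wZ2BwZ2Bwp2BwZ2BwZyAuZN2AB0zf4CAf4CBeIOJeYiKeYqJeoqHeoqFe4mDfIiCfYeBfoWAfoSAf4N/f4J/f4F/CjlbL3qywZ2AwZ2Bwp2BwZ2BwZ2BwJyBAB0ze3+Cf4KDeoOMeoeMe4mMe4uLfIqIfYiGfYeEfoaCfoSBf4OBf4KAf4GAf4GAYnWCAC1OwJyAwZ2BwZ2BwZ2BwZ2BwJ6CBU+FN2KCfoWGe4OMfIWMfIeLfYiKfYiIfYeGfoaEfoSDf4OCf4KBf4GAf4GAf4CAf4CAAB0zvpuAwZ2BwZ2BwZ6CwZ+DwKCEuJJpACM9fYqNfYKKfYOKfYSJfoWHfoWGfoWFfoSEf4OCf4KBf4GBf4GAf4CAf4CAf4CAASdDunpPwZ2BwZ6CwaCDwaKFwKSIvqaLAB80epGVfoGHfoKHfoKGfoOFf4OEf4KDf4KCf4KCf4GBf4GAf4CAf4CAf4CAf4CASmmBAD9uwJ6CwaCDwaOGwaaJwKqMv62QAEl0TIeefoCFf4GEf4GEf4GDf4GCf4GCf4GBf4GBf4CAf4CAf4CAf4CAf4CAf4CAfYCBAB0zwKCDwaOFwqeIwqyMwbGPwLSTUrywAD5hf4CDf4CCf4CCf4CBf4CBf4CBf4CAf4CAf4CAf4CAf4CAf4CAf4CAf4CAf4GAAB4zuZdvwqeHw6yKw7GMw7aOwbePvLOLACAzf4CBf4CBf4CBf4CBf4CAf4CAf4CAf4CAf4CAf4CAf4CAf4CAf4CAf4GAf4J/Ll59Cl+SwqqHxLCIxbSJxbaIw7SDwKx7ACM2f4CAf4CAf4CAf4CAf4CAf4CAf4CAf4CAf4CAf4CAf4CAf4B/f4F/f4F/f4N/eIaCACE2xKuExrCEx7GBx698xahyw5xlG36Qf4CAf4CAf4CAf4CAf4CAf4CAf4CAf4CAf4CAf4B/f4B/f4B/gIF/gIJ/gIR+gIZ9AB8zwKV6yKt+yal4yaNvyJhjx4hVvnNFf4CAf4CAf4CAf4CAf4CAf4CAf4CAf4CAf4B/gIB/gIB/gIB/gIF/gIJ/gYR+g4Z9FkxsG4SryaN4yp5wy5RnyohdyHpTxHBOf4CAf4CAf4CAf4CAf4CAgICAgICAgIB/gIB/gIB/gIB/gIB/gYF/goJ+g4R9hYV8bIaEACU/yZp1ypNvyoppyYBjxnhhwXVjf4CAf4CAf4CAf4CAgICAgICAgIB/gIB/gIB/gIB/gIB/gIB/gYF/goF+g4J9hYF8hn96ABwzxJF1yY50yIdyxoJyw4B1v4N7f4CAf4CAf4CAgICAgICAgIB/gIB/gIB/gIB/gIB/gIB/gIB/gYB/goB+g399hH58hnt6By9SeDW7xo57xot8xIqAwYyEvpGLf4CAf4CAgICAgICAgIB/gIB/gIB/gIB/gIB/gIB/gIB/gIB/gYB/gX9+gn5+hH1+hXx/WWeGAC5aw5GBw5GEwpKIwJWMv5qQf4CAgICAgICAgIB/gIB/gIB/gIB/gIB/gIB/gIB/gIB/gH9/gH9/gX9/gn5/g36AhH2ChXyFABszwJWEwZaHwZiKwJuNv52P"/>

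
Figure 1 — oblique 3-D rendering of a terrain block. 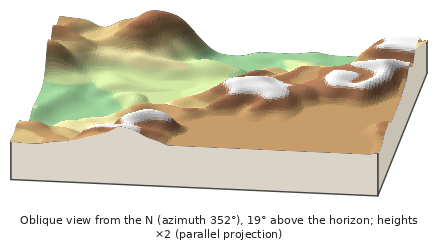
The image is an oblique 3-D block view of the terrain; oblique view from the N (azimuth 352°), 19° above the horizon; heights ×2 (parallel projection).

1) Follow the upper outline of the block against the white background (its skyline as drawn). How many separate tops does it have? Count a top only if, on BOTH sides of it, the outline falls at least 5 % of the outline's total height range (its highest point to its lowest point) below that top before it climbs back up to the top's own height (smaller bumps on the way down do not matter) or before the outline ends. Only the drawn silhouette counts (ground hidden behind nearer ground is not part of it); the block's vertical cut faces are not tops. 2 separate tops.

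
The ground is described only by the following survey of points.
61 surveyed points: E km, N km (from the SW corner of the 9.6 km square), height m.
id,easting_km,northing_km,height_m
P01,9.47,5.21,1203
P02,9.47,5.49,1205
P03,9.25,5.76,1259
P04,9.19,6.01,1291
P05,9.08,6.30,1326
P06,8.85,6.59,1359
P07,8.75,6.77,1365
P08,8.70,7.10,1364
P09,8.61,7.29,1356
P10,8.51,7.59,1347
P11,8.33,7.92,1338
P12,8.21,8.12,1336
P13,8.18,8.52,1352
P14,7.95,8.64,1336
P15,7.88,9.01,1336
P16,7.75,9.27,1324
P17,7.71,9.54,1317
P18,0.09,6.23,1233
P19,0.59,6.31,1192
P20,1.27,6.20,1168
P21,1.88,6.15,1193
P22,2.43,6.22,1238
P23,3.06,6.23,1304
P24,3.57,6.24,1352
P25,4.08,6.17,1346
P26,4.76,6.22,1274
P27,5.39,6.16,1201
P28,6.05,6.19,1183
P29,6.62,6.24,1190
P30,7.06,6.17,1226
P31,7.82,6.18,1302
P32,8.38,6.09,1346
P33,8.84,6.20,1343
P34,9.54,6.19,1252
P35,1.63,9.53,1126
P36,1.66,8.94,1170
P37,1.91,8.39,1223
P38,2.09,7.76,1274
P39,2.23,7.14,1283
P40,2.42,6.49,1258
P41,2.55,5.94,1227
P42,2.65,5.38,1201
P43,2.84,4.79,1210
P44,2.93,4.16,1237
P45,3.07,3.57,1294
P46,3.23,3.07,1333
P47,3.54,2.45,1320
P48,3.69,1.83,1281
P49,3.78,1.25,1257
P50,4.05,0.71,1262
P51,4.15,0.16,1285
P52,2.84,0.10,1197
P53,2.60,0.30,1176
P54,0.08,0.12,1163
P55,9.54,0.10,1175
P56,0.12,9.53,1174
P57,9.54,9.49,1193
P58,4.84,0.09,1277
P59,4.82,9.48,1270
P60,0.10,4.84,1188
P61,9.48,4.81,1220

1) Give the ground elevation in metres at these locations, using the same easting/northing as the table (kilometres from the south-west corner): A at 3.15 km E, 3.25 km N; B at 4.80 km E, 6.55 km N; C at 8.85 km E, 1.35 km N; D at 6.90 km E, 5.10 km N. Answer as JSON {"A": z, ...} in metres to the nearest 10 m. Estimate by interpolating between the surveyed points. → {"A": 1320, "B": 1270, "C": 1240, "D": 1270}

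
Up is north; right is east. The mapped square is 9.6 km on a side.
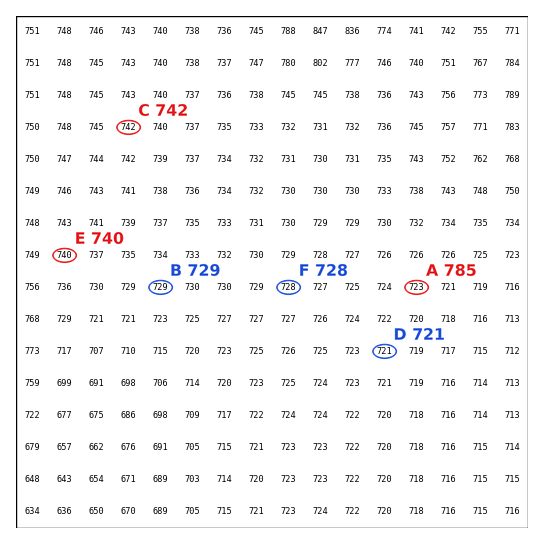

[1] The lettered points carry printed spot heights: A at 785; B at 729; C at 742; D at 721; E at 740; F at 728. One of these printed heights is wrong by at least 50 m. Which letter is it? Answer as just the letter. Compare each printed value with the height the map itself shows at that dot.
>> A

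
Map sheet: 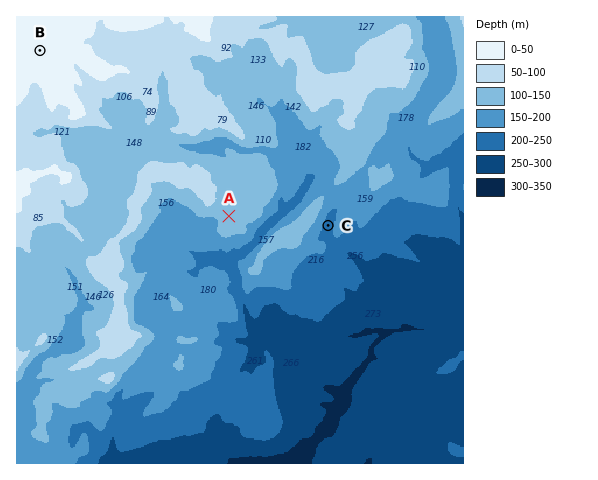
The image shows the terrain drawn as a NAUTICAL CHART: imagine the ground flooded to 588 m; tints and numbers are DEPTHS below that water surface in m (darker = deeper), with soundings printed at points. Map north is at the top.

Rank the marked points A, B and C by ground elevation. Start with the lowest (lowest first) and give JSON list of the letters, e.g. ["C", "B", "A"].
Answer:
["C", "A", "B"]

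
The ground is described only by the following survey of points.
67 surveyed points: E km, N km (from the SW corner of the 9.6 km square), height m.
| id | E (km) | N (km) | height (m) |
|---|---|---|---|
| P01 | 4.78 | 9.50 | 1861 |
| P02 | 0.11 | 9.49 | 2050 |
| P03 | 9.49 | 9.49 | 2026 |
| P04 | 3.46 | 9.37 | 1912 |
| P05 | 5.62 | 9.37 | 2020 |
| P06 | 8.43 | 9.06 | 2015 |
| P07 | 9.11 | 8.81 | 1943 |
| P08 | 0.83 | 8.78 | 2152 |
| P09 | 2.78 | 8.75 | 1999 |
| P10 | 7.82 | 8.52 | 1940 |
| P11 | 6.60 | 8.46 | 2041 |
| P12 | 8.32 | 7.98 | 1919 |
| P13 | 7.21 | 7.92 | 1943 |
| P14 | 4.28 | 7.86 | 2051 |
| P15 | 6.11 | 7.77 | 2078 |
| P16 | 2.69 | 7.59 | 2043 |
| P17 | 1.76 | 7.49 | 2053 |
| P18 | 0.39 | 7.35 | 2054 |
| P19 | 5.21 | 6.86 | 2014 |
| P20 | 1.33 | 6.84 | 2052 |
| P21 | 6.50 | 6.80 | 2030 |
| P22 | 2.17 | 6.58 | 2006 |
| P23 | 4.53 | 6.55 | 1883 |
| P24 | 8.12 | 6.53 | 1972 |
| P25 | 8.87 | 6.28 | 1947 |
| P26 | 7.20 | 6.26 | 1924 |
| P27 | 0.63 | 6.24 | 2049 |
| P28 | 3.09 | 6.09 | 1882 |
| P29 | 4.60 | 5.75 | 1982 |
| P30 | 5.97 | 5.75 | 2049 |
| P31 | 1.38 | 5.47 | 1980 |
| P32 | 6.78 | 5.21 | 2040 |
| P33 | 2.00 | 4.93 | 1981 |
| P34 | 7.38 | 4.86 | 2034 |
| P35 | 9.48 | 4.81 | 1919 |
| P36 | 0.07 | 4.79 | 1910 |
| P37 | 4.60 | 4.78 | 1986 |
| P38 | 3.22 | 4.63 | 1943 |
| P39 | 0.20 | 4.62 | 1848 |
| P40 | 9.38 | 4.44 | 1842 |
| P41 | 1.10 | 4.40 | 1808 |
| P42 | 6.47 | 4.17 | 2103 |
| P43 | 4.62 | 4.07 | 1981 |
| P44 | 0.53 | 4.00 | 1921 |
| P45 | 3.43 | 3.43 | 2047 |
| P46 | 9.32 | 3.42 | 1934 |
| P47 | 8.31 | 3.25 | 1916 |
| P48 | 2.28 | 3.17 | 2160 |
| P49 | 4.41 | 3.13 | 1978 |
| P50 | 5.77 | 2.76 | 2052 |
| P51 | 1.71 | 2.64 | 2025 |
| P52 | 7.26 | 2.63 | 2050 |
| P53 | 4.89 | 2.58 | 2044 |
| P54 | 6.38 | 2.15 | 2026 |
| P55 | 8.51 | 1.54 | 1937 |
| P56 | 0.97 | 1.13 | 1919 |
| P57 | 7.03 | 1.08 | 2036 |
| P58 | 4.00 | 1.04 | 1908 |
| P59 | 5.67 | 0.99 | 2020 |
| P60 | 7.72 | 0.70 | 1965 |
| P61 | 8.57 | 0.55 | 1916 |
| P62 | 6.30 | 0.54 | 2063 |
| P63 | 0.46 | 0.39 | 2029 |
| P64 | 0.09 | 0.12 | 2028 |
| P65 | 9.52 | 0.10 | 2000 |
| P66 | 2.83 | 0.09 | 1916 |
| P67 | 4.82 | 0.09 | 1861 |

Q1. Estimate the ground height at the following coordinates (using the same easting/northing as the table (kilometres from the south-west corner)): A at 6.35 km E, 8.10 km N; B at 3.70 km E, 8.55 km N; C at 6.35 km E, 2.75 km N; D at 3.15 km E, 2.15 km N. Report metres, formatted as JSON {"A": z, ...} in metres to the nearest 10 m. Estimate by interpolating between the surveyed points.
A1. {"A": 2070, "B": 1940, "C": 2060, "D": 2010}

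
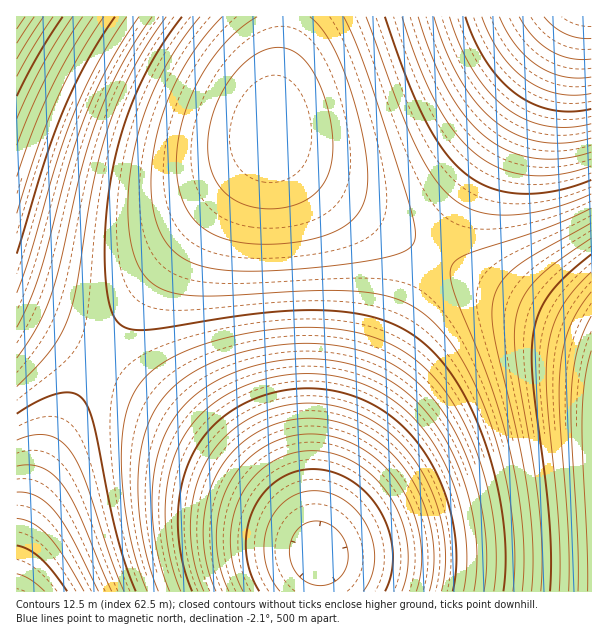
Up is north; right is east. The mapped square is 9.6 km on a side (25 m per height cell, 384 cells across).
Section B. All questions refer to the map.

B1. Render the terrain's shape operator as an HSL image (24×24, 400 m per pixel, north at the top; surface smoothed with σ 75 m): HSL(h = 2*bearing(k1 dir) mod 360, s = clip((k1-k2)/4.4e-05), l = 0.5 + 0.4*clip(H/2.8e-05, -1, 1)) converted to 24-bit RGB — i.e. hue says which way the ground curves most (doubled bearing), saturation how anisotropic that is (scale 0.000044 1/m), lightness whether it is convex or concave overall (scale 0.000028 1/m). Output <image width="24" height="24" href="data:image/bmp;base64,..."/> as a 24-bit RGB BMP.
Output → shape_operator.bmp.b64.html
<image width="24" height="24" href="data:image/bmp;base64,Qk32BgAAAAAAADYAAAAoAAAAGAAAABgAAAABABgAAAAAAMAGAAATCwAAEwsAAAAAAAAAAAAA+/+v+PuF8vBf5907z78koI8kdWUiTkIcKyMUIBoTHhYVHRYcHRYdHRYYHhcVHxgUIBkTJx8VPC4fUj0oaUwwgVo4mmZAtHFF//Sp+uSC8s1e57E905EkpmwlfU4kVzQfNh8YIRISHxQZHRQfGxQfGxYdGxgaGxoYHBwXLC0hPj8rUVI2ZmRAenVJkINSpo9a/+Wi/M599bBa7I463Wkfsk0hijciZSYfRBsdJxMZIRIdHRIhGBIhFxUeFxgcFxwcHyciKTcrMkgzPlo8TWtGX31RdY5cj55o/9ab/7l1+pZV8nA26UYZwTAbmiAddh4mVRwqOBcoIxAhHBAjFhEiFBMgFBkfGycpIzg1Kkk+MlpHOmtQQ3xXTYteWZhja6Fp/8iS/6dw/oBO+VYx8isW0hQUrBgniRszaBw5TBo4NBUzHA8kFA8kExUlGiUwIDg9JU1LKV5ULm9dM4FmOpFvQ552T6p8YqyA/7qJ/5dr/29M/0It+RYV4w0gvxMznRlBfRxIYR1LSRtKKBU4GhQzGyE7IDVGI0tUJGRkJnZuKId3K5iAMKeIOLOQQ72WWbqX/6x//4ll/2FK/zYw/hYk8ggs0RBAsRdPkh1ZdyFgXSFgNx1QIhxMIi9TJEdfJGBuI3t/IZCLIaGUIrGcJr6kLMmsOsyvT8av/591/3xf/1dJ/zI2/xw1+gs74g5NxBdeqB9rjSV2cCh4RCVoJyRlJz9tJlp6I3eKH5KbHKyrGbyzGcq7G9XDId3KMtnJRtLH/5Jr/3FZ/09H/zVA/yND+xZM8Q9a1hhuuyJ+oyuNgTCOUC6BLC6ALFGJJ3CYIY6oGqq5FMPJEdjXD+PeEezlHOvlK+XjPdjc/4hg/2lT/0lF/zhH/ytP+CRc7yBs4yB+zSmStzOljjmkWDiaND+cL2WnJ4e3HabIFMHZDNnoB+r0CPT6D/P5Gez2JuHvNNDm/39W/2JN/0VE/jxN+jdb9DRr6zR84DeP0zukxUG8lkS5XEKzOlK5MXvHJJ7YGbzoEtP0DuP8D+r/Euz/Fur/GOX/Idj4K8Xw/HtQ+2FL+kpI90ZW80Vo7Ud55UqM3E+e0VWyxFvGl12/Y1fATG/KQpLXNq7lK8XyItb8Id//IeH/IeH/IN3/H9b/Hsv/Irb4831U82dS8VRR71Jh61Ry5liD312U1mSlzWu2v3LEmXS/bm/BYY3MVKjaRb/oONH0Ld7+KeL/JuL/It//Htn/Gs//FcD/FKj76YBf6W5e6V5e519s5GJ732aJ2WyX0XOkyHuxv4O/noe5gY28c6XIYbzWT8/jP9/vMOr5JO//He3/Fuf/D93/CND/Abv+CJvw4INq4XNp4Wls4Gt43m6E2nOP1XmZzoCkxYmtvJG2pZe1kqO4gbnFbMzTWN3fRerqM/PzIvj7FPf/Cu7/AOL/Acn0BarlConW14V12nh023R523aD2nmM132U0oSdzIukxJOqu52wraWznrW4jMS/dtDHYNvPSuXXNu3gI/TqEfj2Be/3BNbqBrncCZnMDHi90IV+1H1/1n2G13+N14KU1Yea0Y2gzJSlxZypvaWsta6tp7uwlcWyf863aNe+UN/FOubNJOvXEO/jDOPjC8bUC6jEDYi0DWikyoeIz4WN0oaS1IiX1Iuc04+g0ZWjzZumyKKowquqvbuvrsKqnMeohsyrb9KuV9i0P927J+LEGN3KFM/JEba/EJeuD3idDlqNxo6Yy42b0I2e0o+h05Kj05am0punz6GozKeoyLOtxsKwu8mso8uhjcufds2gXdCjRNOoLNawIsqxHLqwGKapFYeYEmmHD013xJOnypKozpOp0ZWq05ir05yr06Cr0qaq0K2qzrmvzcewyNCutM+kksqUfciSZceTS8iVNcaaK7eaJKeZHpWVGHeEFFtzD0FjxJa1ypa0zpez0Zmz1J2y1aCx1aWv1amt1LGt07yw1Mmx1tavw9OmpcqWgsOEbL+CVLyCQLWFNaWFK5SDI4J/HGlxFU5gDzdRx5fDy5jAz5q905271aC51qS216iz2Kyw2LOv2b6x2smx3Nav09imuMuXmMCFc7dyXK9uS6NwPpNwM4JuKHFqH1xgFkRQDy5AxJbLzpnM0pzH1Z/D16O/2ae72qq3262z3LOw3r2x38ix4tOu3dakzM+VsMCFkbJ0baViVJRbR4JdOnFbLWFXIlFQFzpBDicywJTQzpjT1ZzR2KDL2qTG3KjB3au836624LGw4rux5MSw586t486h1cWQxb1/sbRvkqNgb4tXUXVMP2NJMlNFJEM/GDM1DiEn"/>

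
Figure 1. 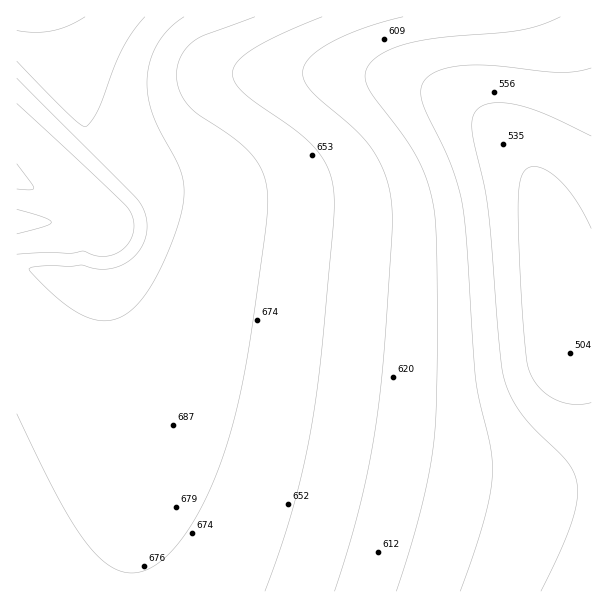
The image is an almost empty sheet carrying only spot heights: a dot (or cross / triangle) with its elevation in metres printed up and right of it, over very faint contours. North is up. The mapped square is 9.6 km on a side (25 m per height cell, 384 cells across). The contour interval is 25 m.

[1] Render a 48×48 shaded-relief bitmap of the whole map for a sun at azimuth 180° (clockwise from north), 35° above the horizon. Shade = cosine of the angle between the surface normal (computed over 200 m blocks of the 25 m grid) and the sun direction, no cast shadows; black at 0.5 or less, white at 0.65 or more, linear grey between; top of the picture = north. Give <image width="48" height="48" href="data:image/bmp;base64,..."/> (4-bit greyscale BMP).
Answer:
<image width="48" height="48" href="data:image/bmp;base64,Qk32BAAAAAAAAHYAAAAoAAAAMAAAADAAAAABAAQAAAAAAIAEAAATCwAAEwsAABAAAAAAAAAAAAAAABEREQAiIiIAMzMzAERERABVVVUAZmZmAHd3dwCIiIgAmZmZAKqqqgC7u7sAzMzMAN3d3QDu7u4A////AIiIiIiIiIiIiIiIiIiIiIiIiIiIiIiIiIiIiIiIiIiIiIiIiIiIiIiIiIiIiIiIiIiIiIiIiIiIiIiIiIiIiIiIiIiIiIiIiIiIiIiIiIiIiIiIiIiIiIiIiIiIiIiIiIiIiIiIiIiIiIiIiIiIiIiIiIiIiIiIiIiIiIiIiIiIiIiIiIiIiIiIiIiIiIiIiIiIiIiIiIiIiIiIiIiIiIiIiIiIiIiIiIiIiIiIiIiIiIiIiIiIiIiIiIiIiIiId4iIiIiIiIiIiIiIiIiIiIiIiIiIh3d3d4iIiIiIiIiIiIiIiIiIiIiIiIiHd3d3d4iIiIiIiIiIiIiIiIiIiIiIiIh3d3d3d4iIiIiIiIiIiIiIiIiIiIiIiId3d2ZmZoiIiIiIiIiIiIiIiIiIiIiIiHd3dmZmZoiIiIiIiIiIiIiIiIiIiIiIh3d3ZlVVVYiIiIiIiIiIiIiIiIiIiIiId3d2ZVVVVYiIiIiIiIiIiIiIiIiIiIiId3d2ZVVERYiIiIiIiIiIiIiIiIiIiIiId3d2ZVVERYiIiIiIiIiIiIiIiIiIiIiHd3d2ZlVVVYiIiIiIiIiIiIiIiIiIiIiHd3d3ZmZmZoiIiIiIiIiIiIiIiIiIiIh3d3d3d3d3d4iIiIiIiIiIiIiIiIiIiId3d3d3d3d3iIiIiIiIiIiIiIiIiIiIiHd3d3d3d3d4iIiIiIiIiIiIiIiIiIiIh3d3d3d3d3d4iIiIiIiIiIiIiIiIiIiId3d3d3d3d3d4iIiIiIiIiIiIiIiIiIiId3d3d3d3d3eIiIiIiIiIiIiIiIiIiIiIh3d3d3d3d3eIiGZlVURXiIiIiIiIiIiIiHd3d3d3d3eIiBERAQAUeIiIiIiIiIiIiHd3d3d3d3eIiAAAABESWIiIiIiIiIiIiId3d3d3d3iIiDMzNEREWIiIiIiIiIiIh3d3d3d3d3iIiGZmdmd3eIiIiIiIiId3d3d3d3d3d3iIiJmZh4mqqIiIiHd3d3d3d3d3d3d3d4iIiMypiJvNqIh3d3d3d3d3d3d3dmZnd4iImMmHibzdmHd3d3d3d3d3d3d2ZmZnd4iJmXZom83ah3d3d3d3d3d3d3ZmZmZneIiZmUZ5rN2od3d2ZmZmZmZmZmZmZmZneImZmWeazeuHd3ZmZmZmZmZmZmVVVWZniJmZmXms3riHd2ZlVVVVVVVVVVVVVWZ4iZmqmYq97JiHdmVVVVVVVVVVVVVVVmd4maqqqave2YiHdmVVVVVVVVVVVVVVZniJmqqqqbztqIiHdmVVVVVVVVVVVVZmd4iZqqqqqc7qiIiHd2ZmZmZmZmZmZmZ3iJmqq7qqqd65iIiId3d3d3d2ZmZ3d3eImaqru7qqmeyZmIiIiIiIiIiIiIiIiImZqru7u7qqmcmZmZmZmZmZmZmZmZmZmaqqu7u7u6qqmamZmZmZmaqqqqqqqqqqq7u7u7u7u6qqmZmZmZmZqqu7u7u7u7u7u7zMzMu7uqqpmZmZmZmaqru7zMzMzMzMzMzMzMu7uqqpmQ=="/>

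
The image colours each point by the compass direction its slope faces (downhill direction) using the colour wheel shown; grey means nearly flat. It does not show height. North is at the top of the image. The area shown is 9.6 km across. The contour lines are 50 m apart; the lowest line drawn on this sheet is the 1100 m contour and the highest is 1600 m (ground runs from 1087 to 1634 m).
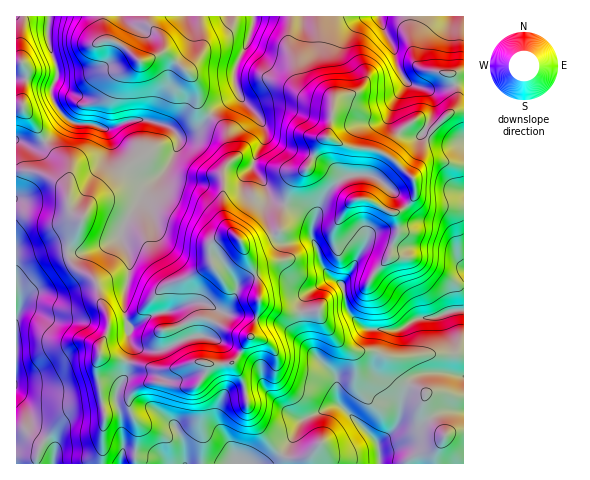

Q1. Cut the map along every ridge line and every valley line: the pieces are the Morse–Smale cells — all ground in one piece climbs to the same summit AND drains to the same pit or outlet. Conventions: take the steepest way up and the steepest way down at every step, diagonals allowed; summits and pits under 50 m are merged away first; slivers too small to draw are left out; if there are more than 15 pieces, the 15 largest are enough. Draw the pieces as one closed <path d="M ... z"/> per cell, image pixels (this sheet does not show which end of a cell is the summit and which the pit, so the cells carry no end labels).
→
<path d="M210 116l-15 16-10 4-6 0-6-7-8-5-19-4-13 0-28 9-11-5-19-1-8-4-19 21-10 6-10 0-12-5 0 30 22 1 22 11 7 9 0 10 4 9 11 7-14 27 2 8 12 0 15-5 24-12 8 20 0 18-5 19 0 21 5 13-1 8 2 7-3 20 31 8 9 0 30-9 11 3 22 0 10-10-19-12-18-7 8-20 0-7-2-2 15 6 6-6 8-20 17-10-15-37-12-11-4-11-1-44 8-13 0-8-6-22z"/><path d="M428 136l-8 26-7 13 2 20-2 5-15 12-8 0-23-13-13 0-19-25-19-9-5 0-13 10-9 13-3 16 16 6 10 7 2 6-3 13 6 12 3 15 9 13 13 8 4 23 5 8 16 14 31 1 20-12 19-1 12-6 15-2 0-168-17 2z"/><path d="M319 310l-18 2 1 14 9 24 25 27 1 21 4 9-8-1-27 12-8 0-10-5-22-23-5-19-6-9-14-9-9 10 12 19 4 28 24 35 11 11 5 2 13 0 12-6-1 12 151 0 1-32-10-1-9 4-14-14-7-11-1-8 4-9-2-1-23-11-6-6-3-13-4-5-17-6-18 0-8-4-18-19z"/><path d="M202 361l-35 9-40-7-3 15-8 15 0 9-14 2 3 8-3 19 1 33 208-1 1-9-11 4-13 0-5-2-16-17-19-29-4-28-13-20-23 2z"/><path d="M147 16l-97 1-2 18 9 32 0 11-6 16 5 11 12 15 12 4 14 0 11 5 28-9 13 0 19 4 8 5 6 7 6 0 10-4 15-16-11-12-2-19-6-10-22-19-8-3 2-3 0-8-3-7-11-10z"/><path d="M287 205l-3 1-3 10-2 16-19 9-18 3 13 32 19-4 7 2 21 15 10 0-9 10-2 13 18-2 9 18 18 19 8 4 18 0 17 6 4 5 3 13 6 6 25 12-4 9 1 8 7 11 9 9 5 5 9-4 9 0 1-120-9-1-18 7-19 1-20 12-31-1-5-3-11-11-5-8-4-23-10-6-12-15-3-15-6-12 3-13-2-6-10-7z"/><path d="M379 16l-87 0-4 26 7 20 2 15 5 10 9 6 18 6 4 5-5 33 20 10 23 2 13 5 15-22 8-8 9-2 9 7 5-9 4-16-3-9-5-5-17-6-7-8-6-13-3-17-8-14z"/><path d="M68 252l-16 2-18 7-14 11-4 8 0 116 18 21 5 1 15-1 19-8 29-5-6-40 4-8 0-10 8-17 0-13-8-16-6-21-22-15z"/><path d="M291 16l-37 1-7 28-9 16-4 12 1 12 6 13 18 19 7 15-2 8-9 17-2 10 11 16 5 13 15 9 8-24 6-6 10-7 11-25 9-6 5-28 0-5-4-5-21-7-8-9-12-41z"/><path d="M259 301l-7 34-12 18 19 14 7 23 22 23 14 7 27-13 11-1-3-8-1-21-25-27-7-15-3-22-20-2z"/><path d="M253 16l-105 1 1 8 11 10 3 7 0 8-2 3 8 3 22 19 6 10 2 19 10 11 12-10 17-10-4-15 1-13 12-22 6-18z"/><path d="M238 92l-2 4-15 9-11 11 15 14 6 22 0 8-8 13 0 40 2 8 3 7 15 16 9 0 12-4 16-9 0-10 4-15-15-10-5-13-11-16 2-10 9-17 2-8-7-15-14-14z"/><path d="M463 16l-83 1 5 15 8 14 3 17 6 13 7 8 17 6 6 7 0 15-6 17 1 1 5 0 24-22 1-4 0-15-6-15 13-3z"/><path d="M416 122l-9 2-8 8-15 22-13-5-23-2-22-10-7 6-10 23 12 0 14 8 19 25 13 0 23 13 8 0 6-4 11-13-2-20 7-13 8-25-6-4 2-4z"/><path d="M49 16l-33 1 0 123 12 6 10 0 7-4 21-22-10-15-5-11 6-16 0-11-8-24z"/>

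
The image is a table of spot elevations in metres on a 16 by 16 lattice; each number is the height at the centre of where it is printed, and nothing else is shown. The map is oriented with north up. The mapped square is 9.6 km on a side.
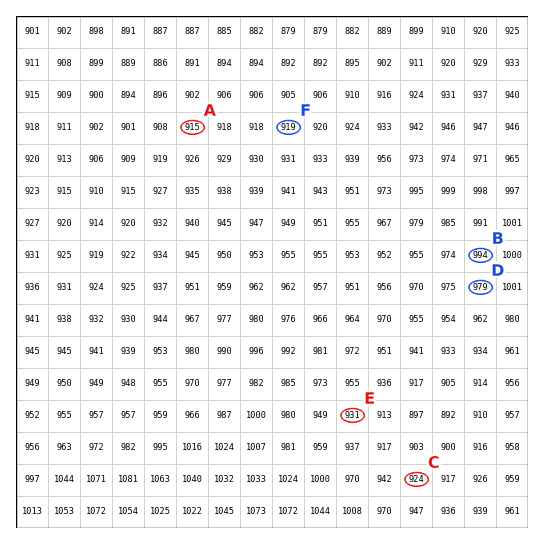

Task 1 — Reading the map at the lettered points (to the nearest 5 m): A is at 915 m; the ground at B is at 995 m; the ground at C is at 925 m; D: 980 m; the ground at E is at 930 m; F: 920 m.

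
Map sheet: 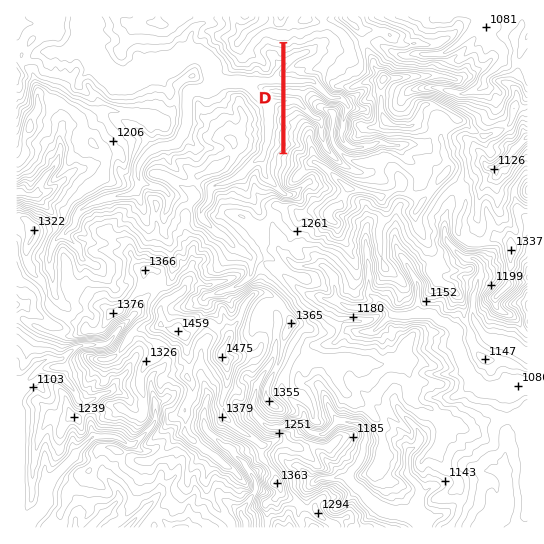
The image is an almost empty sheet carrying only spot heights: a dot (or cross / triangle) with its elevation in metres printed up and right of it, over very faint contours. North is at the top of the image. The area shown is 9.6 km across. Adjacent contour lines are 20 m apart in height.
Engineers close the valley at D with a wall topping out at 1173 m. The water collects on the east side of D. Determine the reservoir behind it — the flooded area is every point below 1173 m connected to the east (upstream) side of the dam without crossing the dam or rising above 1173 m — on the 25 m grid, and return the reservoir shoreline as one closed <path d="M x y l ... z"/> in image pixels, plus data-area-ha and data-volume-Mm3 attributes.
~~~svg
<path d="M330 33l-7 0-1 2-7-2-13 8-4 0-4-2-4 4-5 0 0 78 8-4 4-4 4 0 10 8 8 4 0 6 3 8 2-16 1-1-2-7-9-3-6-9 0-5 3-3 6 0 13 9 7-1 6 4 1 3-3 8 0 18 2-1 2-6 2-12 8-8 0-3-5-9-9-5-8 0-9-11 0-10-3-2 16-16-2-7 1-5-6-8z" data-area-ha="131" data-volume-Mm3="42.93"/>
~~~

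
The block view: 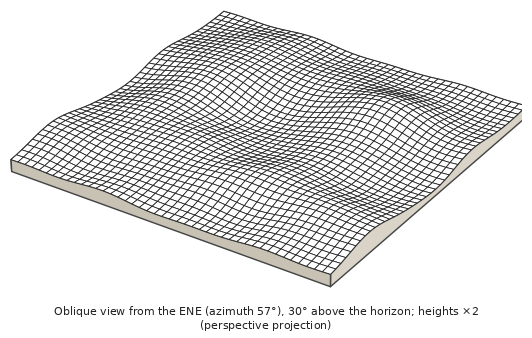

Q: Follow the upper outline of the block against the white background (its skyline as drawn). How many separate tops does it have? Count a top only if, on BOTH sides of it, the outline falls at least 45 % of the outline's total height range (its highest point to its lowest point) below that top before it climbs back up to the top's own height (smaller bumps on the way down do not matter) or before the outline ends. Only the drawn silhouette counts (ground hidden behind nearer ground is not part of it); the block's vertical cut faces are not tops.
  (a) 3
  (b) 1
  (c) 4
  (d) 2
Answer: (b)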